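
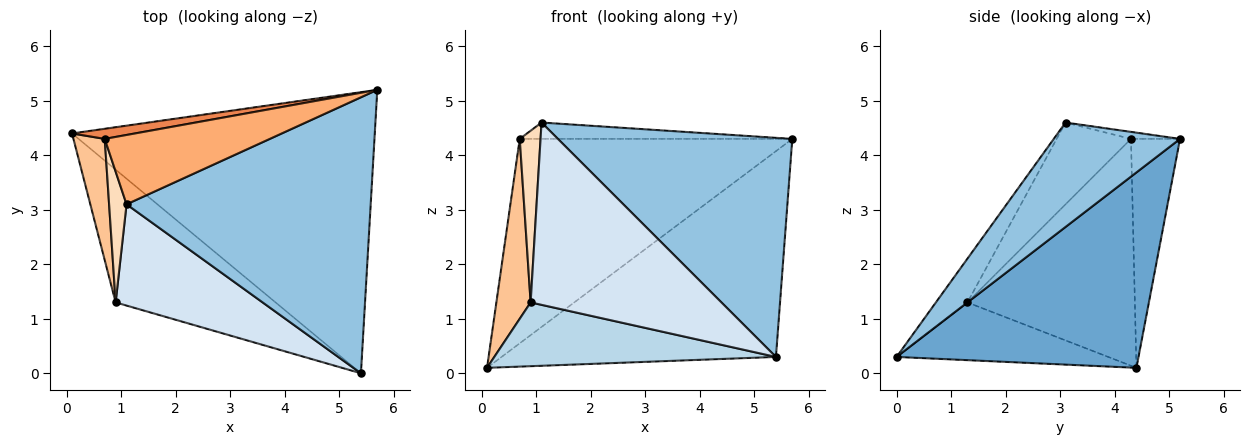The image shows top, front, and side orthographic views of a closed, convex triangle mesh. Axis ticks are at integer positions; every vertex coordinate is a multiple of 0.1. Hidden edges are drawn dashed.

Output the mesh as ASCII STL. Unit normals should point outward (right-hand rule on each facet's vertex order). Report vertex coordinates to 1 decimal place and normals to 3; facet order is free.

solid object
 facet normal 0.462 0.524 -0.716
  outer loop
   vertex 5.4 0.0 0.3
   vertex 0.1 4.4 0.1
   vertex 5.7 5.2 4.3
  endloop
 endfacet
 facet normal 0.318 -0.590 0.743
  outer loop
   vertex 1.1 3.1 4.6
   vertex 5.4 0.0 0.3
   vertex 5.7 5.2 4.3
  endloop
 endfacet
 facet normal -0.309 -0.412 -0.857
  outer loop
   vertex 0.9 1.3 1.3
   vertex 0.1 4.4 0.1
   vertex 5.4 0.0 0.3
  endloop
 endfacet
 facet normal -0.143 -0.865 0.481
  outer loop
   vertex 0.9 1.3 1.3
   vertex 5.4 0.0 0.3
   vertex 1.1 3.1 4.6
  endloop
 endfacet
 facet normal -0.177 0.983 0.049
  outer loop
   vertex 0.7 4.3 4.3
   vertex 5.7 5.2 4.3
   vertex 0.1 4.4 0.1
  endloop
 endfacet
 facet normal -0.041 0.229 0.972
  outer loop
   vertex 0.7 4.3 4.3
   vertex 1.1 3.1 4.6
   vertex 5.7 5.2 4.3
  endloop
 endfacet
 facet normal -0.971 -0.199 0.134
  outer loop
   vertex 0.7 4.3 4.3
   vertex 0.1 4.4 0.1
   vertex 0.9 1.3 1.3
  endloop
 endfacet
 facet normal -0.943 -0.264 0.201
  outer loop
   vertex 0.7 4.3 4.3
   vertex 0.9 1.3 1.3
   vertex 1.1 3.1 4.6
  endloop
 endfacet
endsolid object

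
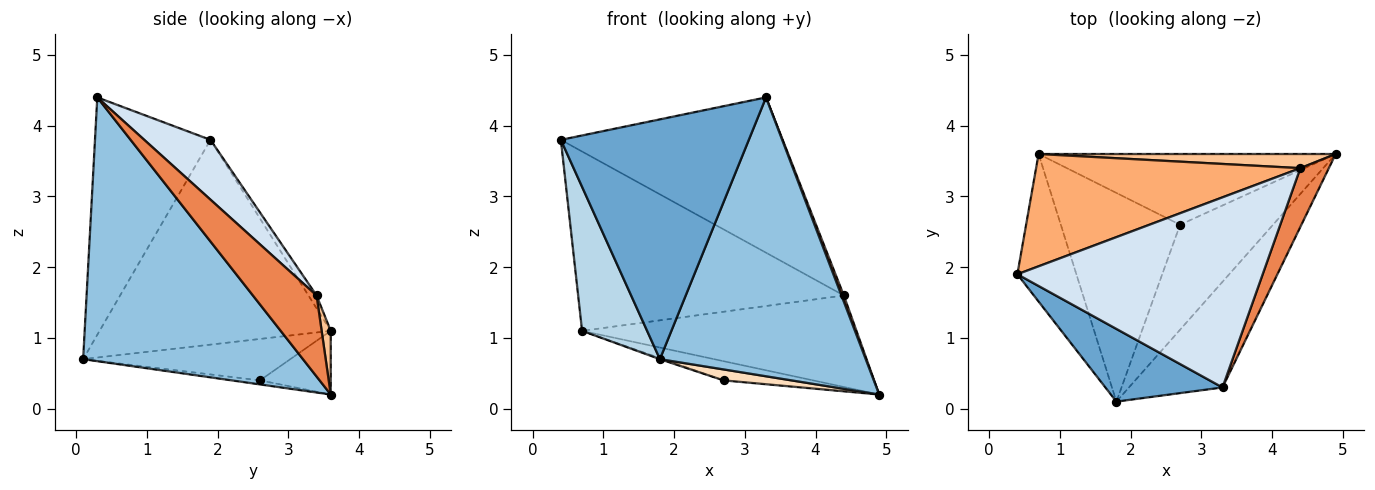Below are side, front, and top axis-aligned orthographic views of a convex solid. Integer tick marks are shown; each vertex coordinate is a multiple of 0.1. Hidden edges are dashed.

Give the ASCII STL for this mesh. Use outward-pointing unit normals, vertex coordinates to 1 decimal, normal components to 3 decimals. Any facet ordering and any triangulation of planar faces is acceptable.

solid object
 facet normal -0.507 -0.825 0.250
  outer loop
   vertex 1.8 0.1 0.7
   vertex 3.3 0.3 4.4
   vertex 0.4 1.9 3.8
  endloop
 endfacet
 facet normal 0.707 -0.662 -0.251
  outer loop
   vertex 1.8 0.1 0.7
   vertex 4.9 3.6 0.2
   vertex 3.3 0.3 4.4
  endloop
 endfacet
 facet normal -0.928 -0.261 -0.267
  outer loop
   vertex 0.7 3.6 1.1
   vertex 1.8 0.1 0.7
   vertex 0.4 1.9 3.8
  endloop
 endfacet
 facet normal 0.185 0.622 0.761
  outer loop
   vertex 4.4 3.4 1.6
   vertex 0.4 1.9 3.8
   vertex 3.3 0.3 4.4
  endloop
 endfacet
 facet normal 0.943 -0.035 0.332
  outer loop
   vertex 4.4 3.4 1.6
   vertex 3.3 0.3 4.4
   vertex 4.9 3.6 0.2
  endloop
 endfacet
 facet normal -0.026 0.847 0.531
  outer loop
   vertex 4.4 3.4 1.6
   vertex 0.7 3.6 1.1
   vertex 0.4 1.9 3.8
  endloop
 endfacet
 facet normal 0.033 0.988 0.153
  outer loop
   vertex 4.4 3.4 1.6
   vertex 4.9 3.6 0.2
   vertex 0.7 3.6 1.1
  endloop
 endfacet
 facet normal -0.043 -0.104 -0.994
  outer loop
   vertex 2.7 2.6 0.4
   vertex 4.9 3.6 0.2
   vertex 1.8 0.1 0.7
  endloop
 endfacet
 facet normal -0.203 0.257 -0.945
  outer loop
   vertex 2.7 2.6 0.4
   vertex 0.7 3.6 1.1
   vertex 4.9 3.6 0.2
  endloop
 endfacet
 facet normal -0.328 0.005 -0.945
  outer loop
   vertex 2.7 2.6 0.4
   vertex 1.8 0.1 0.7
   vertex 0.7 3.6 1.1
  endloop
 endfacet
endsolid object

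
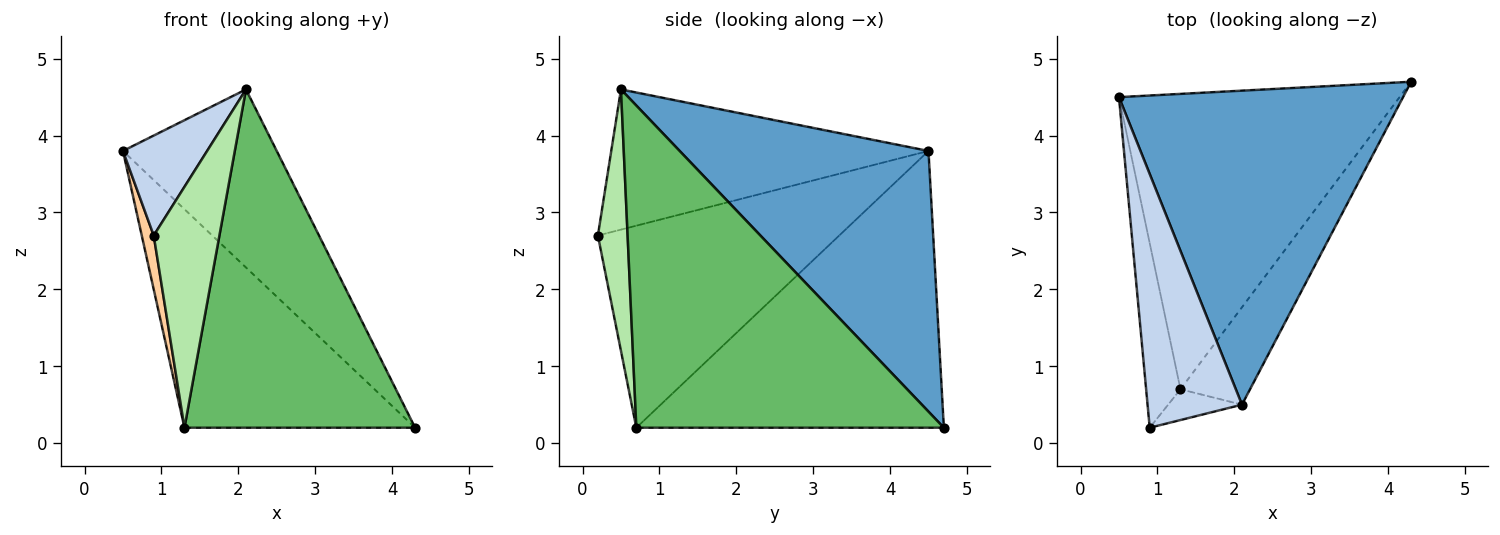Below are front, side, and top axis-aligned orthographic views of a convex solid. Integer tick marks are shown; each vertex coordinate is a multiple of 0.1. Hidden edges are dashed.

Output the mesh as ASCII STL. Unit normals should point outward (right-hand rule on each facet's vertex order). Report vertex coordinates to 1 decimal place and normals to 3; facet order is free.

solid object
 facet normal 0.624 0.386 0.680
  outer loop
   vertex 2.1 0.5 4.6
   vertex 4.3 4.7 0.2
   vertex 0.5 4.5 3.8
  endloop
 endfacet
 facet normal -0.810 -0.215 0.546
  outer loop
   vertex 2.1 0.5 4.6
   vertex 0.5 4.5 3.8
   vertex 0.9 0.2 2.7
  endloop
 endfacet
 facet normal -0.621 0.466 -0.630
  outer loop
   vertex 1.3 0.7 0.2
   vertex 0.5 4.5 3.8
   vertex 4.3 4.7 0.2
  endloop
 endfacet
 facet normal -0.985 -0.049 -0.167
  outer loop
   vertex 1.3 0.7 0.2
   vertex 0.9 0.2 2.7
   vertex 0.5 4.5 3.8
  endloop
 endfacet
 facet normal 0.788 -0.591 -0.170
  outer loop
   vertex 1.3 0.7 0.2
   vertex 4.3 4.7 0.2
   vertex 2.1 0.5 4.6
  endloop
 endfacet
 facet normal 0.409 -0.905 -0.116
  outer loop
   vertex 1.3 0.7 0.2
   vertex 2.1 0.5 4.6
   vertex 0.9 0.2 2.7
  endloop
 endfacet
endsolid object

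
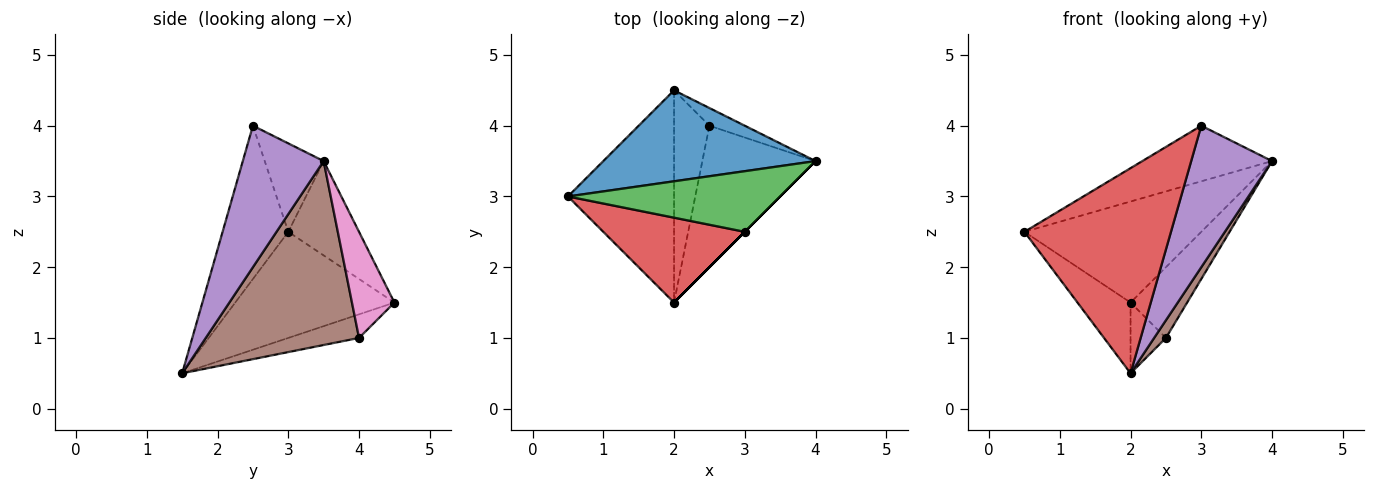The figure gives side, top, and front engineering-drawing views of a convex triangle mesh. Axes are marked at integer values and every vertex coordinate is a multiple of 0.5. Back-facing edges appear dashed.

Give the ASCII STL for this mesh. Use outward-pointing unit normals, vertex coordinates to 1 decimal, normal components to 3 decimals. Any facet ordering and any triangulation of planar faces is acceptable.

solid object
 facet normal -0.285 0.712 0.641
  outer loop
   vertex 2.0 4.5 1.5
   vertex 0.5 3.0 2.5
   vertex 4.0 3.5 3.5
  endloop
 endfacet
 facet normal -0.688 0.229 -0.688
  outer loop
   vertex 2.0 4.5 1.5
   vertex 2.0 1.5 0.5
   vertex 0.5 3.0 2.5
  endloop
 endfacet
 facet normal -0.294 0.646 0.705
  outer loop
   vertex 3.0 2.5 4.0
   vertex 4.0 3.5 3.5
   vertex 0.5 3.0 2.5
  endloop
 endfacet
 facet normal -0.383 -0.854 0.353
  outer loop
   vertex 3.0 2.5 4.0
   vertex 0.5 3.0 2.5
   vertex 2.0 1.5 0.5
  endloop
 endfacet
 facet normal 0.707 -0.707 0.000
  outer loop
   vertex 3.0 2.5 4.0
   vertex 2.0 1.5 0.5
   vertex 4.0 3.5 3.5
  endloop
 endfacet
 facet normal 0.850 -0.065 -0.523
  outer loop
   vertex 2.5 4.0 1.0
   vertex 4.0 3.5 3.5
   vertex 2.0 1.5 0.5
  endloop
 endfacet
 facet normal 0.588 0.784 -0.196
  outer loop
   vertex 2.5 4.0 1.0
   vertex 2.0 4.5 1.5
   vertex 4.0 3.5 3.5
  endloop
 endfacet
 facet normal -0.535 0.267 -0.802
  outer loop
   vertex 2.5 4.0 1.0
   vertex 2.0 1.5 0.5
   vertex 2.0 4.5 1.5
  endloop
 endfacet
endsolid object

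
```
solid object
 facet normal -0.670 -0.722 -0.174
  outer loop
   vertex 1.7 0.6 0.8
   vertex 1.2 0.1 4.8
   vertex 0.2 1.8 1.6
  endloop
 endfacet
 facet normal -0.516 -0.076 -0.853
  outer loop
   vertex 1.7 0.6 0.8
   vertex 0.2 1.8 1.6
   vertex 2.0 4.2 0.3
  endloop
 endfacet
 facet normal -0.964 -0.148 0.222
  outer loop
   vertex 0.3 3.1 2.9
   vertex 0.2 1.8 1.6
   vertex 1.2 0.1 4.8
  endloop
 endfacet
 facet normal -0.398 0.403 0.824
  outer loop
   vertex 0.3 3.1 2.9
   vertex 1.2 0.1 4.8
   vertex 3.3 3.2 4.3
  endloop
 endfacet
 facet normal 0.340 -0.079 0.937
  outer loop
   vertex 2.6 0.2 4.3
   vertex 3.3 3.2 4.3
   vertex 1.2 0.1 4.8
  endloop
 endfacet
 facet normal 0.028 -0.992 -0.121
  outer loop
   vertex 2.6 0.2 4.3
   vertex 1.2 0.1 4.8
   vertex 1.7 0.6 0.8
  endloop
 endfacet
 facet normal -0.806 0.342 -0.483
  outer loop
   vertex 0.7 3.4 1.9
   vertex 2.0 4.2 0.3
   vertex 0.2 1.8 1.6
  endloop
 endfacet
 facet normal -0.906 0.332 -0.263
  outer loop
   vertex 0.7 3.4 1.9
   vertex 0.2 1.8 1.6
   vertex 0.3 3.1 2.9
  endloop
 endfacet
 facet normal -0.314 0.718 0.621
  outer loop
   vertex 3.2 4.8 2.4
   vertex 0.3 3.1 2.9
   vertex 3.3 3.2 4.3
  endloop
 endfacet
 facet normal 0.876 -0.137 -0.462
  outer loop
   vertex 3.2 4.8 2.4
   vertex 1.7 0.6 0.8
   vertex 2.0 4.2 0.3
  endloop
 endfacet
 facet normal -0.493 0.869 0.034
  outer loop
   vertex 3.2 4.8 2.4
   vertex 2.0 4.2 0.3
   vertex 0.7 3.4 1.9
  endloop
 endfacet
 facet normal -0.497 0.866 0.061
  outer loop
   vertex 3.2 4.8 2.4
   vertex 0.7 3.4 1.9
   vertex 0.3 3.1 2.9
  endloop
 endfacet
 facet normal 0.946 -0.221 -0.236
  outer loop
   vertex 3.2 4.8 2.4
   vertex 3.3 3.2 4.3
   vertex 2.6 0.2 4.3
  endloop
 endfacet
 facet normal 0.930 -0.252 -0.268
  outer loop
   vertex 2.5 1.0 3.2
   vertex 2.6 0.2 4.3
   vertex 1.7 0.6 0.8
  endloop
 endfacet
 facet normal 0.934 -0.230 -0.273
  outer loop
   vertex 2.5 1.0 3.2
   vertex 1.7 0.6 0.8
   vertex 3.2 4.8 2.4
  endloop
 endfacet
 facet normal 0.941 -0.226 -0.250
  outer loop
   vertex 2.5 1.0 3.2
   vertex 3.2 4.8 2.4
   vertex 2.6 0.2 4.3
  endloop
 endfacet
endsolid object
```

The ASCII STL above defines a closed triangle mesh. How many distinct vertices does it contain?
10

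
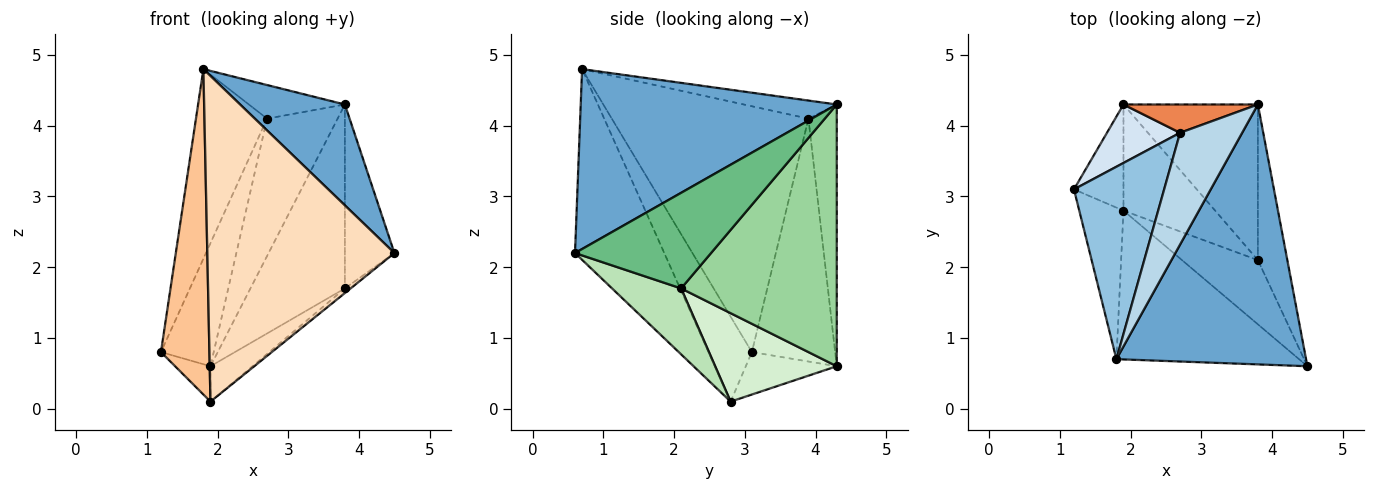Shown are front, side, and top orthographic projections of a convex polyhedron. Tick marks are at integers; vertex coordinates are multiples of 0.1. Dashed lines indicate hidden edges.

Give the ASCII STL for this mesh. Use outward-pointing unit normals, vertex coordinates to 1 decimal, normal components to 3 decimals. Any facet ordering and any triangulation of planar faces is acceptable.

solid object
 facet normal 0.662 -0.271 0.698
  outer loop
   vertex 1.8 0.7 4.8
   vertex 4.5 0.6 2.2
   vertex 3.8 4.3 4.3
  endloop
 endfacet
 facet normal -0.889 0.321 0.326
  outer loop
   vertex 2.7 3.9 4.1
   vertex 1.2 3.1 0.8
   vertex 1.8 0.7 4.8
  endloop
 endfacet
 facet normal -0.269 0.277 0.922
  outer loop
   vertex 2.7 3.9 4.1
   vertex 1.8 0.7 4.8
   vertex 3.8 4.3 4.3
  endloop
 endfacet
 facet normal -0.819 0.519 0.246
  outer loop
   vertex 2.7 3.9 4.1
   vertex 1.9 4.3 0.6
   vertex 1.2 3.1 0.8
  endloop
 endfacet
 facet normal -0.366 0.912 0.188
  outer loop
   vertex 2.7 3.9 4.1
   vertex 3.8 4.3 4.3
   vertex 1.9 4.3 0.6
  endloop
 endfacet
 facet normal -0.631 0.245 -0.736
  outer loop
   vertex 1.9 2.8 0.1
   vertex 1.2 3.1 0.8
   vertex 1.9 4.3 0.6
  endloop
 endfacet
 facet normal -0.630 -0.704 -0.328
  outer loop
   vertex 1.9 2.8 0.1
   vertex 1.8 0.7 4.8
   vertex 1.2 3.1 0.8
  endloop
 endfacet
 facet normal -0.398 -0.834 -0.381
  outer loop
   vertex 1.9 2.8 0.1
   vertex 4.5 0.6 2.2
   vertex 1.8 0.7 4.8
  endloop
 endfacet
 facet normal 0.903 0.329 -0.278
  outer loop
   vertex 3.8 2.1 1.7
   vertex 3.8 4.3 4.3
   vertex 4.5 0.6 2.2
  endloop
 endfacet
 facet normal 0.783 0.475 -0.402
  outer loop
   vertex 3.8 2.1 1.7
   vertex 1.9 4.3 0.6
   vertex 3.8 4.3 4.3
  endloop
 endfacet
 facet normal 0.655 0.054 -0.754
  outer loop
   vertex 3.8 2.1 1.7
   vertex 4.5 0.6 2.2
   vertex 1.9 2.8 0.1
  endloop
 endfacet
 facet normal 0.675 0.233 -0.700
  outer loop
   vertex 3.8 2.1 1.7
   vertex 1.9 2.8 0.1
   vertex 1.9 4.3 0.6
  endloop
 endfacet
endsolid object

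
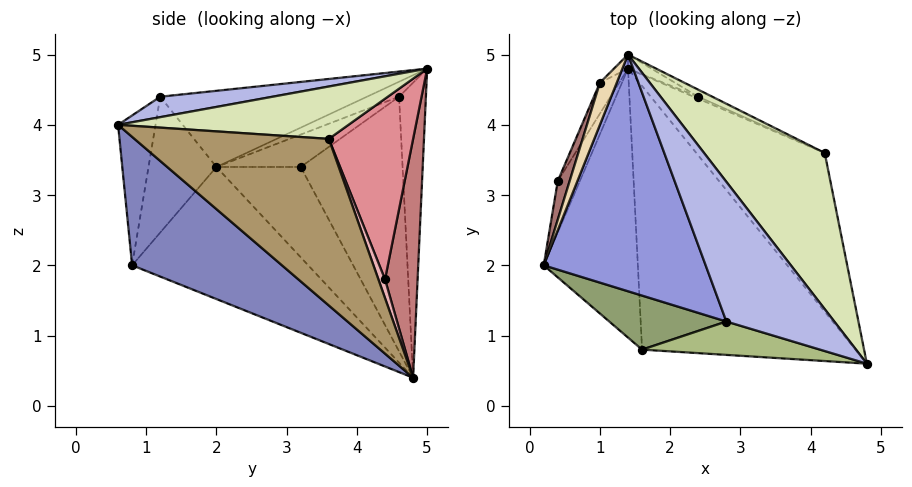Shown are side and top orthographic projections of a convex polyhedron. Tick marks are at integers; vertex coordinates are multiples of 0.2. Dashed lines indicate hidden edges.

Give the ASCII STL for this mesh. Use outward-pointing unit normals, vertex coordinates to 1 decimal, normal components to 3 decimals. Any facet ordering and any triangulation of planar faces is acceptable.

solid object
 facet normal -0.786 -0.263 -0.560
  outer loop
   vertex 1.6 0.8 2.0
   vertex 0.2 2.0 3.4
   vertex 1.4 4.8 0.4
  endloop
 endfacet
 facet normal 0.492 -0.302 -0.817
  outer loop
   vertex 1.6 0.8 2.0
   vertex 1.4 4.8 0.4
   vertex 4.8 0.6 4.0
  endloop
 endfacet
 facet normal -0.413 -0.244 0.877
  outer loop
   vertex 2.8 1.2 4.4
   vertex 1.4 5.0 4.8
   vertex 0.2 2.0 3.4
  endloop
 endfacet
 facet normal 0.186 -0.035 0.982
  outer loop
   vertex 2.8 1.2 4.4
   vertex 4.8 0.6 4.0
   vertex 1.4 5.0 4.8
  endloop
 endfacet
 facet normal -0.393 -0.855 0.339
  outer loop
   vertex 2.8 1.2 4.4
   vertex 0.2 2.0 3.4
   vertex 1.6 0.8 2.0
  endloop
 endfacet
 facet normal -0.227 -0.936 0.269
  outer loop
   vertex 2.8 1.2 4.4
   vertex 1.6 0.8 2.0
   vertex 4.8 0.6 4.0
  endloop
 endfacet
 facet normal -0.959 0.160 -0.234
  outer loop
   vertex 0.4 3.2 3.4
   vertex 1.4 4.8 0.4
   vertex 0.2 2.0 3.4
  endloop
 endfacet
 facet normal 0.394 0.139 0.908
  outer loop
   vertex 4.2 3.6 3.8
   vertex 1.4 5.0 4.8
   vertex 4.8 0.6 4.0
  endloop
 endfacet
 facet normal 0.786 0.117 -0.606
  outer loop
   vertex 4.2 3.6 3.8
   vertex 4.8 0.6 4.0
   vertex 1.4 4.8 0.4
  endloop
 endfacet
 facet normal -0.690 0.723 -0.033
  outer loop
   vertex 1.0 4.6 4.4
   vertex 1.4 5.0 4.8
   vertex 1.4 4.8 0.4
  endloop
 endfacet
 facet normal -0.898 0.434 -0.068
  outer loop
   vertex 1.0 4.6 4.4
   vertex 1.4 4.8 0.4
   vertex 0.4 3.2 3.4
  endloop
 endfacet
 facet normal -0.662 -0.083 0.745
  outer loop
   vertex 1.0 4.6 4.4
   vertex 0.2 2.0 3.4
   vertex 1.4 5.0 4.8
  endloop
 endfacet
 facet normal -0.928 0.155 0.340
  outer loop
   vertex 1.0 4.6 4.4
   vertex 0.4 3.2 3.4
   vertex 0.2 2.0 3.4
  endloop
 endfacet
 facet normal 0.420 0.906 -0.041
  outer loop
   vertex 2.4 4.4 1.8
   vertex 1.4 4.8 0.4
   vertex 1.4 5.0 4.8
  endloop
 endfacet
 facet normal 0.437 0.899 -0.034
  outer loop
   vertex 2.4 4.4 1.8
   vertex 1.4 5.0 4.8
   vertex 4.2 3.6 3.8
  endloop
 endfacet
 facet normal 0.520 0.844 -0.130
  outer loop
   vertex 2.4 4.4 1.8
   vertex 4.2 3.6 3.8
   vertex 1.4 4.8 0.4
  endloop
 endfacet
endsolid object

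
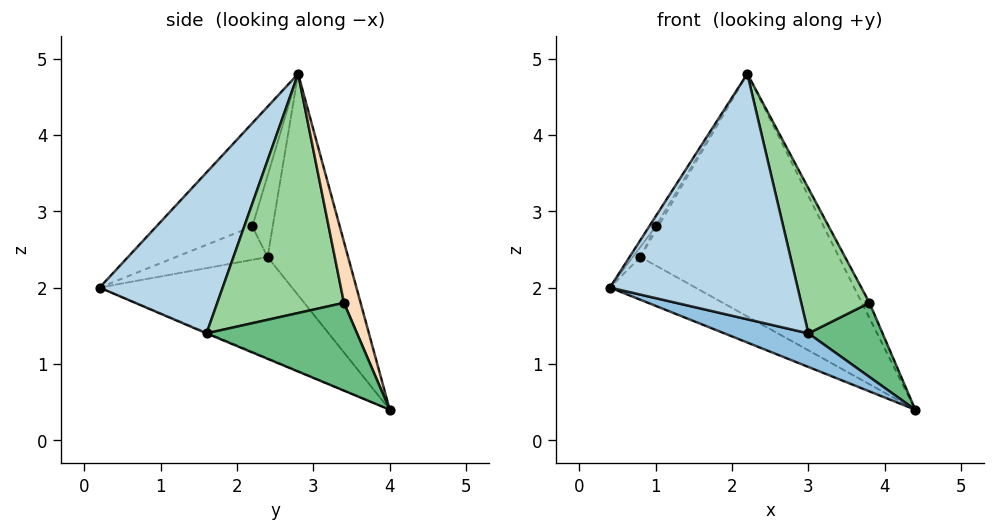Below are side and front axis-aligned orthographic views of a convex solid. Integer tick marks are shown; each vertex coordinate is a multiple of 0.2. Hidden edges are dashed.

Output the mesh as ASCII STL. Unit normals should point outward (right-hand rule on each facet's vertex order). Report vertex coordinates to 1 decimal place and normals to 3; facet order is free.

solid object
 facet normal -0.864 0.059 0.501
  outer loop
   vertex 1.0 2.2 2.8
   vertex 0.4 0.2 2.0
   vertex 2.2 2.8 4.8
  endloop
 endfacet
 facet normal -0.009 -0.380 -0.925
  outer loop
   vertex 3.0 1.6 1.4
   vertex 0.4 0.2 2.0
   vertex 4.4 4.0 0.4
  endloop
 endfacet
 facet normal 0.505 -0.770 0.390
  outer loop
   vertex 3.0 1.6 1.4
   vertex 2.2 2.8 4.8
   vertex 0.4 0.2 2.0
  endloop
 endfacet
 facet normal -0.552 0.245 -0.797
  outer loop
   vertex 0.8 2.4 2.4
   vertex 4.4 4.0 0.4
   vertex 0.4 0.2 2.0
  endloop
 endfacet
 facet normal -0.877 0.073 0.475
  outer loop
   vertex 0.8 2.4 2.4
   vertex 0.4 0.2 2.0
   vertex 1.0 2.2 2.8
  endloop
 endfacet
 facet normal -0.375 0.925 0.065
  outer loop
   vertex 0.8 2.4 2.4
   vertex 2.2 2.8 4.8
   vertex 4.4 4.0 0.4
  endloop
 endfacet
 facet normal -0.866 0.108 0.487
  outer loop
   vertex 0.8 2.4 2.4
   vertex 1.0 2.2 2.8
   vertex 2.2 2.8 4.8
  endloop
 endfacet
 facet normal 0.790 0.362 0.494
  outer loop
   vertex 3.8 3.4 1.8
   vertex 4.4 4.0 0.4
   vertex 2.2 2.8 4.8
  endloop
 endfacet
 facet normal 0.880 -0.434 0.191
  outer loop
   vertex 3.8 3.4 1.8
   vertex 3.0 1.6 1.4
   vertex 4.4 4.0 0.4
  endloop
 endfacet
 facet normal 0.824 -0.444 0.351
  outer loop
   vertex 3.8 3.4 1.8
   vertex 2.2 2.8 4.8
   vertex 3.0 1.6 1.4
  endloop
 endfacet
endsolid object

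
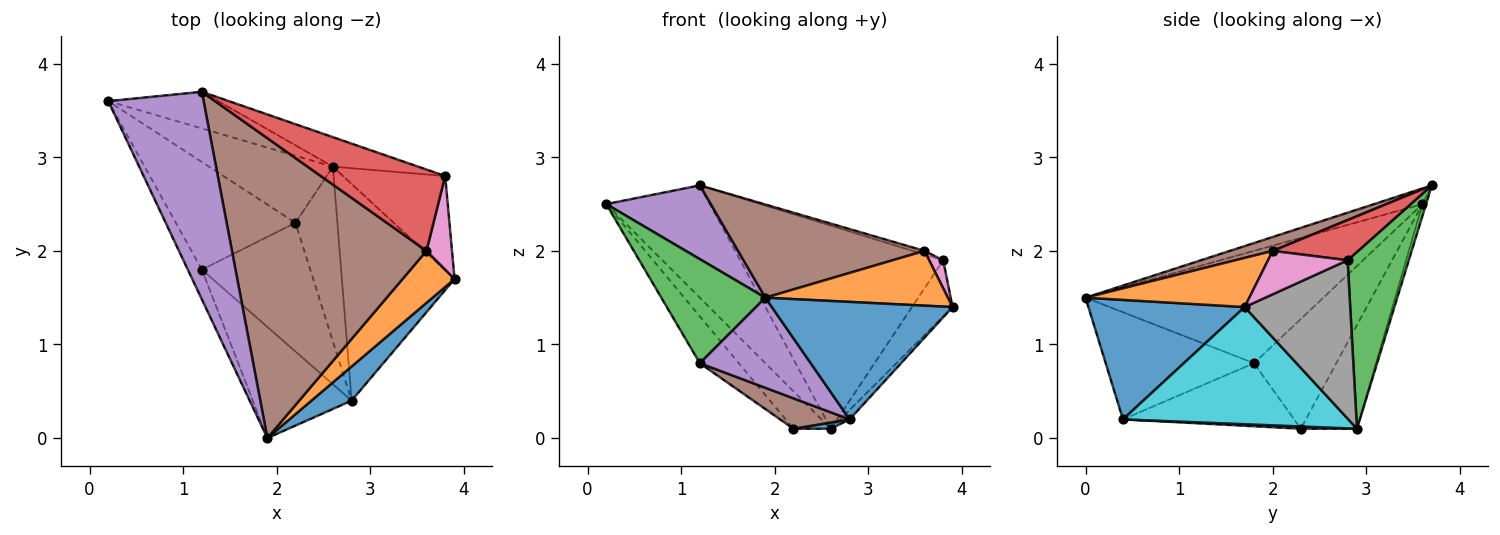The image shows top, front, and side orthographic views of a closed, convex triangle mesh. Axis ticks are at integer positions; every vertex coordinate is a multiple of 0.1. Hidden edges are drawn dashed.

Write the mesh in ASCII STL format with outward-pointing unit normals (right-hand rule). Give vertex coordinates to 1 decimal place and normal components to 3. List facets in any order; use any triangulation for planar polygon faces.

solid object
 facet normal 0.639 -0.739 0.215
  outer loop
   vertex 2.8 0.4 0.2
   vertex 3.9 1.7 1.4
   vertex 1.9 0.0 1.5
  endloop
 endfacet
 facet normal 0.546 -0.608 0.577
  outer loop
   vertex 3.6 2.0 2.0
   vertex 1.9 0.0 1.5
   vertex 3.9 1.7 1.4
  endloop
 endfacet
 facet normal -0.910 -0.398 -0.114
  outer loop
   vertex 1.2 1.8 0.8
   vertex 1.9 0.0 1.5
   vertex 0.2 3.6 2.5
  endloop
 endfacet
 facet normal -0.644 0.305 -0.702
  outer loop
   vertex 1.2 1.8 0.8
   vertex 0.2 3.6 2.5
   vertex 2.2 2.3 0.1
  endloop
 endfacet
 facet normal -0.644 -0.482 -0.594
  outer loop
   vertex 1.2 1.8 0.8
   vertex 2.8 0.4 0.2
   vertex 1.9 0.0 1.5
  endloop
 endfacet
 facet normal -0.493 -0.200 -0.847
  outer loop
   vertex 1.2 1.8 0.8
   vertex 2.2 2.3 0.1
   vertex 2.8 0.4 0.2
  endloop
 endfacet
 facet normal 0.852 -0.150 0.501
  outer loop
   vertex 3.8 2.8 1.9
   vertex 3.6 2.0 2.0
   vertex 3.9 1.7 1.4
  endloop
 endfacet
 facet normal 0.800 0.307 -0.516
  outer loop
   vertex 2.6 2.9 0.1
   vertex 3.8 2.8 1.9
   vertex 3.9 1.7 1.4
  endloop
 endfacet
 facet normal -0.590 0.393 -0.705
  outer loop
   vertex 2.6 2.9 0.1
   vertex 2.2 2.3 0.1
   vertex 0.2 3.6 2.5
  endloop
 endfacet
 facet normal 0.720 0.030 -0.693
  outer loop
   vertex 2.6 2.9 0.1
   vertex 3.9 1.7 1.4
   vertex 2.8 0.4 0.2
  endloop
 endfacet
 facet normal 0.053 -0.036 -0.998
  outer loop
   vertex 2.6 2.9 0.1
   vertex 2.8 0.4 0.2
   vertex 2.2 2.3 0.1
  endloop
 endfacet
 facet normal -0.033 0.950 -0.310
  outer loop
   vertex 1.2 3.7 2.7
   vertex 2.6 2.9 0.1
   vertex 0.2 3.6 2.5
  endloop
 endfacet
 facet normal 0.286 0.948 -0.138
  outer loop
   vertex 1.2 3.7 2.7
   vertex 3.8 2.8 1.9
   vertex 2.6 2.9 0.1
  endloop
 endfacet
 facet normal 0.307 0.042 0.951
  outer loop
   vertex 1.2 3.7 2.7
   vertex 3.6 2.0 2.0
   vertex 3.8 2.8 1.9
  endloop
 endfacet
 facet normal -0.153 -0.331 0.931
  outer loop
   vertex 1.2 3.7 2.7
   vertex 0.2 3.6 2.5
   vertex 1.9 0.0 1.5
  endloop
 endfacet
 facet normal 0.068 -0.296 0.953
  outer loop
   vertex 1.2 3.7 2.7
   vertex 1.9 0.0 1.5
   vertex 3.6 2.0 2.0
  endloop
 endfacet
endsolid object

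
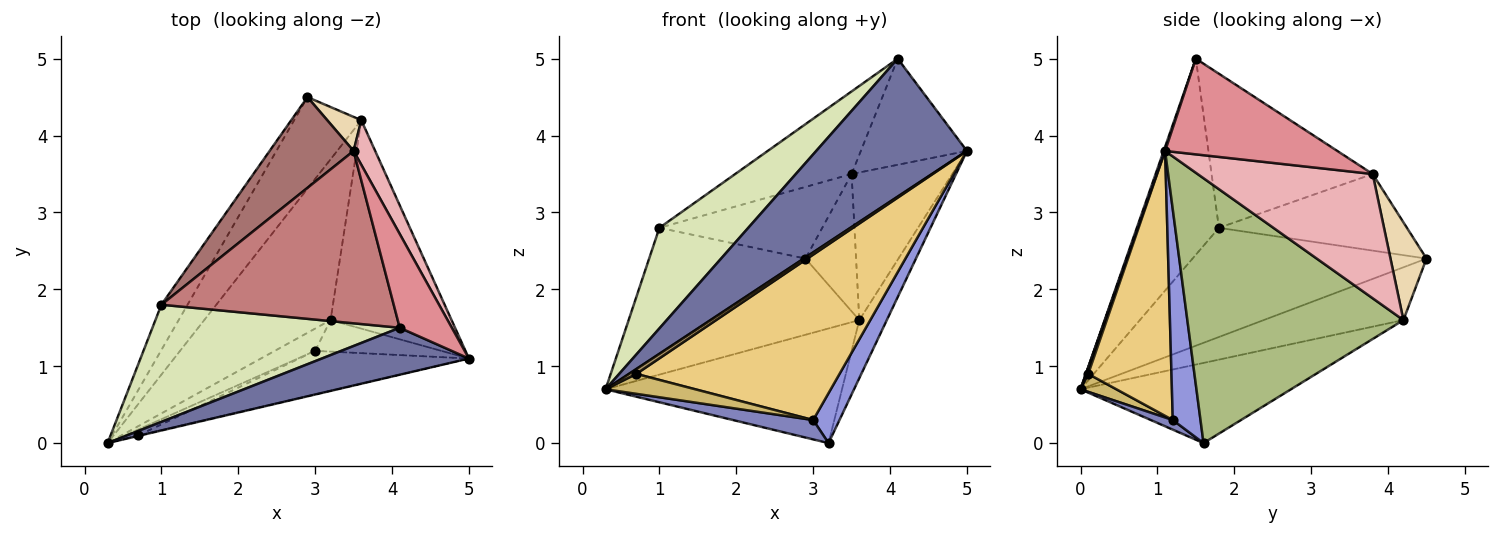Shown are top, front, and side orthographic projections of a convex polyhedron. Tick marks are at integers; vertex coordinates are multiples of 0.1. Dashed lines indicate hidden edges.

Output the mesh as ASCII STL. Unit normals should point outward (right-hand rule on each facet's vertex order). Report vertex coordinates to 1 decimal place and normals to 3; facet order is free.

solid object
 facet normal 0.009 -0.947 0.322
  outer loop
   vertex 4.1 1.5 5.0
   vertex 0.3 0.0 0.7
   vertex 5.0 1.1 3.8
  endloop
 endfacet
 facet normal 0.177 -0.646 -0.743
  outer loop
   vertex 3.0 1.2 0.3
   vertex 0.3 0.0 0.7
   vertex 3.2 1.6 0.0
  endloop
 endfacet
 facet normal 0.665 -0.631 -0.398
  outer loop
   vertex 3.0 1.2 0.3
   vertex 3.2 1.6 0.0
   vertex 5.0 1.1 3.8
  endloop
 endfacet
 facet normal -0.517 0.547 -0.658
  outer loop
   vertex 3.6 4.2 1.6
   vertex 0.3 0.0 0.7
   vertex 2.9 4.5 2.4
  endloop
 endfacet
 facet normal -0.459 0.516 -0.723
  outer loop
   vertex 3.6 4.2 1.6
   vertex 3.2 1.6 0.0
   vertex 0.3 0.0 0.7
  endloop
 endfacet
 facet normal 0.904 0.115 -0.413
  outer loop
   vertex 3.6 4.2 1.6
   vertex 5.0 1.1 3.8
   vertex 3.2 1.6 0.0
  endloop
 endfacet
 facet normal -0.815 0.545 -0.195
  outer loop
   vertex 1.0 1.8 2.8
   vertex 2.9 4.5 2.4
   vertex 0.3 0.0 0.7
  endloop
 endfacet
 facet normal -0.515 -0.558 0.650
  outer loop
   vertex 1.0 1.8 2.8
   vertex 0.3 0.0 0.7
   vertex 4.1 1.5 5.0
  endloop
 endfacet
 facet normal 0.286 -0.953 -0.095
  outer loop
   vertex 0.7 0.1 0.9
   vertex 5.0 1.1 3.8
   vertex 0.3 0.0 0.7
  endloop
 endfacet
 facet normal 0.358 -0.894 -0.268
  outer loop
   vertex 0.7 0.1 0.9
   vertex 0.3 0.0 0.7
   vertex 3.0 1.2 0.3
  endloop
 endfacet
 facet normal 0.368 -0.899 -0.236
  outer loop
   vertex 0.7 0.1 0.9
   vertex 3.0 1.2 0.3
   vertex 5.0 1.1 3.8
  endloop
 endfacet
 facet normal 0.569 0.798 0.198
  outer loop
   vertex 3.5 3.8 3.5
   vertex 3.6 4.2 1.6
   vertex 2.9 4.5 2.4
  endloop
 endfacet
 facet normal -0.582 0.504 0.638
  outer loop
   vertex 3.5 3.8 3.5
   vertex 2.9 4.5 2.4
   vertex 1.0 1.8 2.8
  endloop
 endfacet
 facet normal -0.513 0.371 0.774
  outer loop
   vertex 3.5 3.8 3.5
   vertex 1.0 1.8 2.8
   vertex 4.1 1.5 5.0
  endloop
 endfacet
 facet normal 0.772 0.476 0.421
  outer loop
   vertex 3.5 3.8 3.5
   vertex 4.1 1.5 5.0
   vertex 5.0 1.1 3.8
  endloop
 endfacet
 facet normal 0.857 0.493 0.149
  outer loop
   vertex 3.5 3.8 3.5
   vertex 5.0 1.1 3.8
   vertex 3.6 4.2 1.6
  endloop
 endfacet
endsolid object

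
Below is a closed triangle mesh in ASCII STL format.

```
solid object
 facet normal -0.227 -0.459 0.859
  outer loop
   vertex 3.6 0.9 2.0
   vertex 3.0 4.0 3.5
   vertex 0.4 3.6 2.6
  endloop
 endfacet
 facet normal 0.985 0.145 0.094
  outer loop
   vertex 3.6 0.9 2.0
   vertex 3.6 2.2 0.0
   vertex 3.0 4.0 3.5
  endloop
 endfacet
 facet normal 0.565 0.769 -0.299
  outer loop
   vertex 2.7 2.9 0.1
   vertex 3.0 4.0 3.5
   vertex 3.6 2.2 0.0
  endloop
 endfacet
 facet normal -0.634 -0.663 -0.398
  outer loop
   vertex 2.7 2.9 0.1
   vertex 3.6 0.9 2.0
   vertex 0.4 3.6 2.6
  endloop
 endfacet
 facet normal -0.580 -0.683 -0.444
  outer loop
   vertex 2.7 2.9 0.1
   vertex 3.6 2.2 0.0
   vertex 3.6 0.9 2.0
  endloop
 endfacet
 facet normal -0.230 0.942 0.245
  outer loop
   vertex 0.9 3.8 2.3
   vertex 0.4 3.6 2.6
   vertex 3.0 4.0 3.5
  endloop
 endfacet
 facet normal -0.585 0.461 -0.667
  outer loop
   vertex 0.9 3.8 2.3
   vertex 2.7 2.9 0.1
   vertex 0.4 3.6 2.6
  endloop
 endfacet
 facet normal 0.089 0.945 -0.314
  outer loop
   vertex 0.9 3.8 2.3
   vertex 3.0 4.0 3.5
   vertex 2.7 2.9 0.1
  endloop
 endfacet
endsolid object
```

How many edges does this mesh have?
12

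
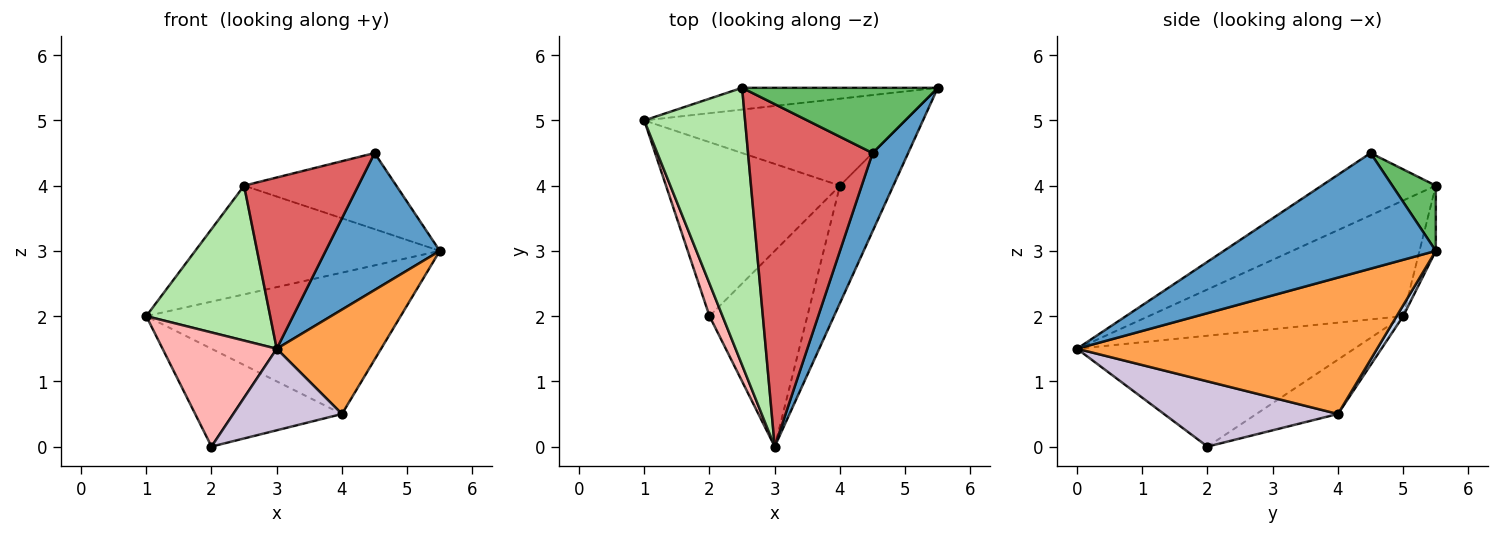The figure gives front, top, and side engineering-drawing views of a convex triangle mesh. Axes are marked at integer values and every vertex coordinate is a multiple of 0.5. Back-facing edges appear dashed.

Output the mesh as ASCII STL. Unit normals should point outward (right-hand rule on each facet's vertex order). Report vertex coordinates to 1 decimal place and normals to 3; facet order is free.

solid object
 facet normal 0.850 -0.458 0.261
  outer loop
   vertex 4.5 4.5 4.5
   vertex 3.0 0.0 1.5
   vertex 5.5 5.5 3.0
  endloop
 endfacet
 facet normal 0.022 0.851 -0.524
  outer loop
   vertex 4.0 4.0 0.5
   vertex 1.0 5.0 2.0
   vertex 5.5 5.5 3.0
  endloop
 endfacet
 facet normal 0.886 -0.308 -0.347
  outer loop
   vertex 4.0 4.0 0.5
   vertex 5.5 5.5 3.0
   vertex 3.0 0.0 1.5
  endloop
 endfacet
 facet normal -0.065 0.978 -0.196
  outer loop
   vertex 2.5 5.5 4.0
   vertex 5.5 5.5 3.0
   vertex 1.0 5.0 2.0
  endloop
 endfacet
 facet normal 0.212 0.742 0.636
  outer loop
   vertex 2.5 5.5 4.0
   vertex 4.5 4.5 4.5
   vertex 5.5 5.5 3.0
  endloop
 endfacet
 facet normal -0.708 -0.345 0.617
  outer loop
   vertex 2.5 5.5 4.0
   vertex 1.0 5.0 2.0
   vertex 3.0 0.0 1.5
  endloop
 endfacet
 facet normal -0.408 -0.408 0.816
  outer loop
   vertex 2.5 5.5 4.0
   vertex 3.0 0.0 1.5
   vertex 4.5 4.5 4.5
  endloop
 endfacet
 facet normal -0.919 -0.379 0.108
  outer loop
   vertex 2.0 2.0 0.0
   vertex 3.0 0.0 1.5
   vertex 1.0 5.0 2.0
  endloop
 endfacet
 facet normal -0.263 0.473 -0.841
  outer loop
   vertex 2.0 2.0 0.0
   vertex 1.0 5.0 2.0
   vertex 4.0 4.0 0.5
  endloop
 endfacet
 facet normal 0.524 -0.328 -0.786
  outer loop
   vertex 2.0 2.0 0.0
   vertex 4.0 4.0 0.5
   vertex 3.0 0.0 1.5
  endloop
 endfacet
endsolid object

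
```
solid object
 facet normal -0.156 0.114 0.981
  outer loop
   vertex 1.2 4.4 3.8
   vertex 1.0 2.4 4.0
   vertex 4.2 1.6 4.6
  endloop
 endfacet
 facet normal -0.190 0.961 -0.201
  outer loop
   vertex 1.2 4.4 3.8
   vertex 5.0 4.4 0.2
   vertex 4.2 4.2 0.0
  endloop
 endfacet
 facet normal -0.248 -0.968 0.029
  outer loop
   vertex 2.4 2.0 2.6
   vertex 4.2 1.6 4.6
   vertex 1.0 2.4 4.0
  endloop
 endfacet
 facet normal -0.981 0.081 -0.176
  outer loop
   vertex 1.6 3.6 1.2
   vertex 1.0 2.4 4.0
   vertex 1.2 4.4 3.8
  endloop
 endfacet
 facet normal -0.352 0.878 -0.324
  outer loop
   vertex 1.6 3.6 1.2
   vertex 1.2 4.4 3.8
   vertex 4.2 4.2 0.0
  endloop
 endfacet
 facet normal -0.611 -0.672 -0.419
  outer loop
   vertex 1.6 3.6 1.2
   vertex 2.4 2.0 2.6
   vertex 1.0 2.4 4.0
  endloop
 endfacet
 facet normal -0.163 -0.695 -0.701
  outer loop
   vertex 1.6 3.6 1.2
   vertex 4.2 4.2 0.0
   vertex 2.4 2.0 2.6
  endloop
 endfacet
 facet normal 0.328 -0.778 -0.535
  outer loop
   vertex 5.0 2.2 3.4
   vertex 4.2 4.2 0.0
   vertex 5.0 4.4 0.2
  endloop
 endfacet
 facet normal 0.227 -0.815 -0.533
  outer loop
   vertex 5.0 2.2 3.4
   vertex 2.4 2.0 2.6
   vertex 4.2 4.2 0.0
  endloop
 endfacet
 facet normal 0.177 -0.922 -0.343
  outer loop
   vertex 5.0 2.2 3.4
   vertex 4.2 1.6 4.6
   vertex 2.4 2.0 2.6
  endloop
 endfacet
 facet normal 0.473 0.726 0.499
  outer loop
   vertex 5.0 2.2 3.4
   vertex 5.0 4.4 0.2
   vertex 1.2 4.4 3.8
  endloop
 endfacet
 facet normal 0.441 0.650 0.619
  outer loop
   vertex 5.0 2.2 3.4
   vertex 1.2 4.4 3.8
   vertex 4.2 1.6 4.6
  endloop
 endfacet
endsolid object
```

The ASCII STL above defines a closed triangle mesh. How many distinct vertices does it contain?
8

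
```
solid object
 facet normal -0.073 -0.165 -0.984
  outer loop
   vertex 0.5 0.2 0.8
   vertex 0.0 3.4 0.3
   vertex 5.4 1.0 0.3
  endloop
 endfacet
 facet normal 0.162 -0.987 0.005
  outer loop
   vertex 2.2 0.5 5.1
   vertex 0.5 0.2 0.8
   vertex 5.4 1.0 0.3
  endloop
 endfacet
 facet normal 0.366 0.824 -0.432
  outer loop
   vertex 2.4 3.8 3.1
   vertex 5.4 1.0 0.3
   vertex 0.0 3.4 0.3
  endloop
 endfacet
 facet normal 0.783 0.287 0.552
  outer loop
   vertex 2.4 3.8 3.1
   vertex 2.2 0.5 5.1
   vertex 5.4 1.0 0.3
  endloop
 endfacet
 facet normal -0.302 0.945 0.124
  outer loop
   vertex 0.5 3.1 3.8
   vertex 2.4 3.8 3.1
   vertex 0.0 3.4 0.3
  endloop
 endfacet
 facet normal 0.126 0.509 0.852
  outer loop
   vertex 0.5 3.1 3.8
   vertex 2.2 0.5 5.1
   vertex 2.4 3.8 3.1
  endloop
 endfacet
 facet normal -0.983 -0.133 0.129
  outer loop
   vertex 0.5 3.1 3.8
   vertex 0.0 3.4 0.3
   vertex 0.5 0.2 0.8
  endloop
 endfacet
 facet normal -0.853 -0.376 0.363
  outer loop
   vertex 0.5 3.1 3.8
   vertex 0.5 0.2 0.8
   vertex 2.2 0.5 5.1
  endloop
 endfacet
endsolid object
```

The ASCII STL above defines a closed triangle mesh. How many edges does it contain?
12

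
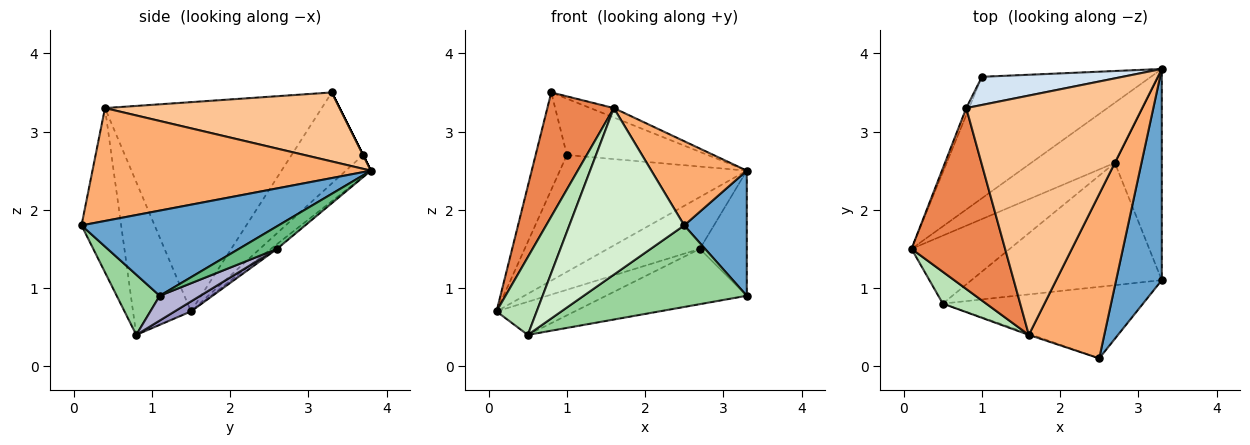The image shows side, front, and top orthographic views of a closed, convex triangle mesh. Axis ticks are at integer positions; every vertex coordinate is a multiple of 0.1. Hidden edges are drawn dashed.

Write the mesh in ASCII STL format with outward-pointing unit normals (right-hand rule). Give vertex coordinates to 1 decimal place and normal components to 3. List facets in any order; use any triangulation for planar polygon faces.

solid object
 facet normal 0.849 -0.270 0.455
  outer loop
   vertex 3.3 1.1 0.9
   vertex 3.3 3.8 2.5
   vertex 2.5 0.1 1.8
  endloop
 endfacet
 facet normal -0.092 0.690 -0.718
  outer loop
   vertex 1.0 3.7 2.7
   vertex 3.3 3.8 2.5
   vertex 0.1 1.5 0.7
  endloop
 endfacet
 facet normal -0.916 0.401 -0.029
  outer loop
   vertex 1.0 3.7 2.7
   vertex 0.1 1.5 0.7
   vertex 0.8 3.3 3.5
  endloop
 endfacet
 facet normal 0.000 0.894 0.447
  outer loop
   vertex 1.0 3.7 2.7
   vertex 0.8 3.3 3.5
   vertex 3.3 3.8 2.5
  endloop
 endfacet
 facet normal -0.879 -0.270 0.393
  outer loop
   vertex 1.6 0.4 3.3
   vertex 0.8 3.3 3.5
   vertex 0.1 1.5 0.7
  endloop
 endfacet
 facet normal 0.800 -0.274 0.535
  outer loop
   vertex 1.6 0.4 3.3
   vertex 2.5 0.1 1.8
   vertex 3.3 3.8 2.5
  endloop
 endfacet
 facet normal 0.365 0.036 0.930
  outer loop
   vertex 1.6 0.4 3.3
   vertex 3.3 3.8 2.5
   vertex 0.8 3.3 3.5
  endloop
 endfacet
 facet normal -0.043 0.652 -0.757
  outer loop
   vertex 2.7 2.6 1.5
   vertex 0.1 1.5 0.7
   vertex 3.3 3.8 2.5
  endloop
 endfacet
 facet normal 0.383 0.471 -0.795
  outer loop
   vertex 2.7 2.6 1.5
   vertex 3.3 3.8 2.5
   vertex 3.3 1.1 0.9
  endloop
 endfacet
 facet normal 0.194 -0.738 -0.647
  outer loop
   vertex 0.5 0.8 0.4
   vertex 3.3 1.1 0.9
   vertex 2.5 0.1 1.8
  endloop
 endfacet
 facet normal -0.800 -0.555 0.227
  outer loop
   vertex 0.5 0.8 0.4
   vertex 1.6 0.4 3.3
   vertex 0.1 1.5 0.7
  endloop
 endfacet
 facet normal -0.326 -0.945 -0.007
  outer loop
   vertex 0.5 0.8 0.4
   vertex 2.5 0.1 1.8
   vertex 1.6 0.4 3.3
  endloop
 endfacet
 facet normal 0.091 0.436 -0.895
  outer loop
   vertex 0.5 0.8 0.4
   vertex 0.1 1.5 0.7
   vertex 2.7 2.6 1.5
  endloop
 endfacet
 facet normal 0.118 0.409 -0.905
  outer loop
   vertex 0.5 0.8 0.4
   vertex 2.7 2.6 1.5
   vertex 3.3 1.1 0.9
  endloop
 endfacet
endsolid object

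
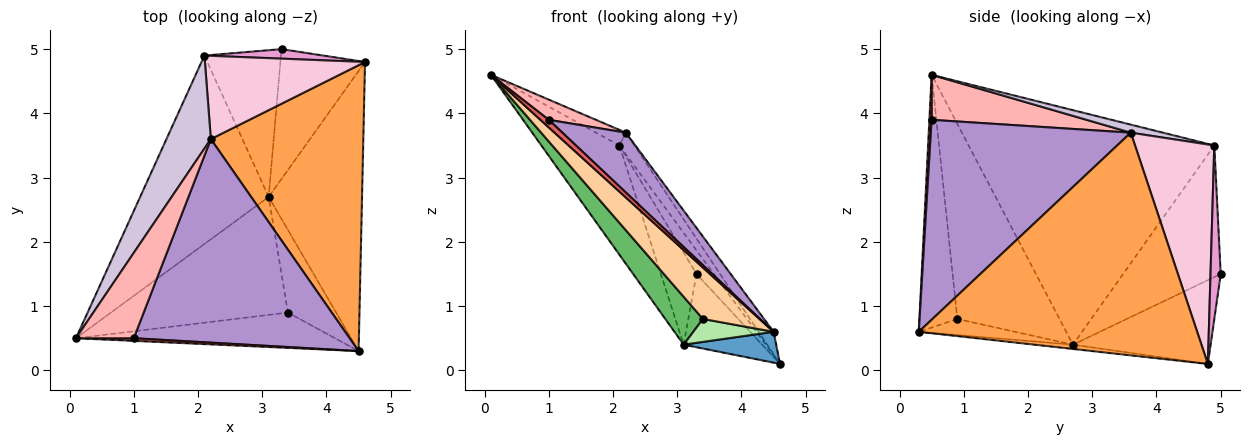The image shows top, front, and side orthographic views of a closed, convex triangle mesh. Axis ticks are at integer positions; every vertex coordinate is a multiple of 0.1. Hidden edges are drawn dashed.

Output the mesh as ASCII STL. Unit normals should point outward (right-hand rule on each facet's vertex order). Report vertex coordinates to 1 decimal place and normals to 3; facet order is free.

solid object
 facet normal -0.046 -0.109 -0.993
  outer loop
   vertex 3.1 2.7 0.4
   vertex 4.6 4.8 0.1
   vertex 4.5 0.3 0.6
  endloop
 endfacet
 facet normal -0.653 0.372 -0.660
  outer loop
   vertex 3.1 2.7 0.4
   vertex 3.3 5.0 1.5
   vertex 4.6 4.8 0.1
  endloop
 endfacet
 facet normal 0.824 0.044 0.564
  outer loop
   vertex 2.2 3.6 3.7
   vertex 4.5 0.3 0.6
   vertex 4.6 4.8 0.1
  endloop
 endfacet
 facet normal -0.484 -0.721 -0.496
  outer loop
   vertex 3.4 0.9 0.8
   vertex 4.5 0.3 0.6
   vertex 0.1 0.5 4.6
  endloop
 endfacet
 facet normal -0.715 -0.263 -0.648
  outer loop
   vertex 3.4 0.9 0.8
   vertex 0.1 0.5 4.6
   vertex 3.1 2.7 0.4
  endloop
 endfacet
 facet normal -0.306 -0.255 -0.917
  outer loop
   vertex 3.4 0.9 0.8
   vertex 3.1 2.7 0.4
   vertex 4.5 0.3 0.6
  endloop
 endfacet
 facet normal 0.247 -0.916 0.317
  outer loop
   vertex 1.0 0.5 3.9
   vertex 0.1 0.5 4.6
   vertex 4.5 0.3 0.6
  endloop
 endfacet
 facet normal 0.604 -0.184 0.776
  outer loop
   vertex 1.0 0.5 3.9
   vertex 2.2 3.6 3.7
   vertex 0.1 0.5 4.6
  endloop
 endfacet
 facet normal 0.664 -0.211 0.717
  outer loop
   vertex 1.0 0.5 3.9
   vertex 4.5 0.3 0.6
   vertex 2.2 3.6 3.7
  endloop
 endfacet
 facet normal 0.176 0.163 0.971
  outer loop
   vertex 2.1 4.9 3.5
   vertex 0.1 0.5 4.6
   vertex 2.2 3.6 3.7
  endloop
 endfacet
 facet normal -0.845 0.268 -0.463
  outer loop
   vertex 2.1 4.9 3.5
   vertex 3.1 2.7 0.4
   vertex 0.1 0.5 4.6
  endloop
 endfacet
 facet normal -0.824 0.301 -0.480
  outer loop
   vertex 2.1 4.9 3.5
   vertex 3.3 5.0 1.5
   vertex 3.1 2.7 0.4
  endloop
 endfacet
 facet normal 0.478 0.815 0.328
  outer loop
   vertex 2.1 4.9 3.5
   vertex 4.6 4.8 0.1
   vertex 3.3 5.0 1.5
  endloop
 endfacet
 facet normal 0.799 0.151 0.583
  outer loop
   vertex 2.1 4.9 3.5
   vertex 2.2 3.6 3.7
   vertex 4.6 4.8 0.1
  endloop
 endfacet
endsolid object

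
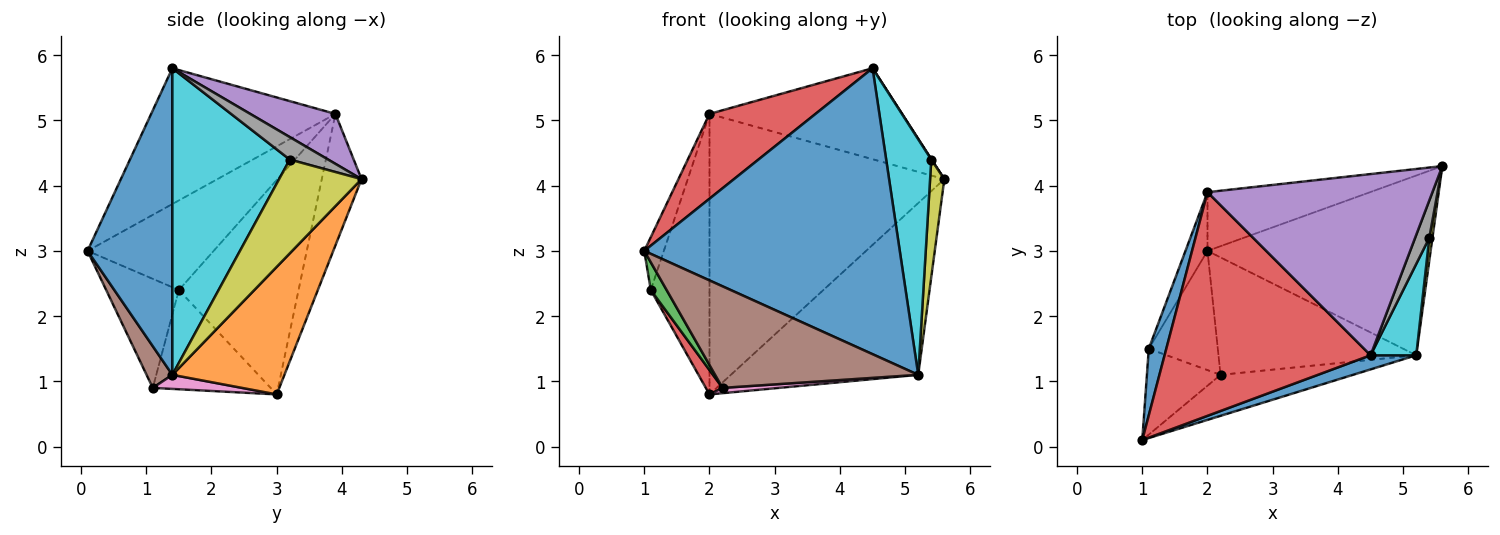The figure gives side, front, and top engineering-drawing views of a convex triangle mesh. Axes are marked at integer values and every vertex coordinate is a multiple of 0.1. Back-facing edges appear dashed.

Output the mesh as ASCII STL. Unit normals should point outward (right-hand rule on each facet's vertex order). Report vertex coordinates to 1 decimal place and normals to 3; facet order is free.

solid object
 facet normal 0.315 -0.948 0.047
  outer loop
   vertex 5.2 1.4 1.1
   vertex 4.5 1.4 5.8
   vertex 1.0 0.1 3.0
  endloop
 endfacet
 facet normal 0.382 0.639 -0.668
  outer loop
   vertex 5.2 1.4 1.1
   vertex 2.0 3.0 0.8
   vertex 5.6 4.3 4.1
  endloop
 endfacet
 facet normal -0.163 0.966 -0.202
  outer loop
   vertex 2.0 3.9 5.1
   vertex 5.6 4.3 4.1
   vertex 2.0 3.0 0.8
  endloop
 endfacet
 facet normal -0.525 -0.302 0.796
  outer loop
   vertex 2.0 3.9 5.1
   vertex 1.0 0.1 3.0
   vertex 4.5 1.4 5.8
  endloop
 endfacet
 facet normal 0.195 0.440 0.877
  outer loop
   vertex 2.0 3.9 5.1
   vertex 4.5 1.4 5.8
   vertex 5.6 4.3 4.1
  endloop
 endfacet
 facet normal 0.117 -0.921 -0.372
  outer loop
   vertex 2.2 1.1 0.9
   vertex 5.2 1.4 1.1
   vertex 1.0 0.1 3.0
  endloop
 endfacet
 facet normal 0.071 -0.045 -0.996
  outer loop
   vertex 2.2 1.1 0.9
   vertex 2.0 3.0 0.8
   vertex 5.2 1.4 1.1
  endloop
 endfacet
 facet normal 0.846 -0.008 0.533
  outer loop
   vertex 5.4 3.2 4.4
   vertex 5.6 4.3 4.1
   vertex 4.5 1.4 5.8
  endloop
 endfacet
 facet normal 0.985 -0.170 0.033
  outer loop
   vertex 5.4 3.2 4.4
   vertex 5.2 1.4 1.1
   vertex 5.6 4.3 4.1
  endloop
 endfacet
 facet normal 0.925 -0.355 0.138
  outer loop
   vertex 5.4 3.2 4.4
   vertex 4.5 1.4 5.8
   vertex 5.2 1.4 1.1
  endloop
 endfacet
 facet normal -0.970 0.151 0.190
  outer loop
   vertex 1.1 1.5 2.4
   vertex 1.0 0.1 3.0
   vertex 2.0 3.9 5.1
  endloop
 endfacet
 facet normal -0.894 0.439 -0.092
  outer loop
   vertex 1.1 1.5 2.4
   vertex 2.0 3.9 5.1
   vertex 2.0 3.0 0.8
  endloop
 endfacet
 facet normal -0.816 -0.178 -0.551
  outer loop
   vertex 1.1 1.5 2.4
   vertex 2.2 1.1 0.9
   vertex 1.0 0.1 3.0
  endloop
 endfacet
 facet normal -0.815 -0.116 -0.567
  outer loop
   vertex 1.1 1.5 2.4
   vertex 2.0 3.0 0.8
   vertex 2.2 1.1 0.9
  endloop
 endfacet
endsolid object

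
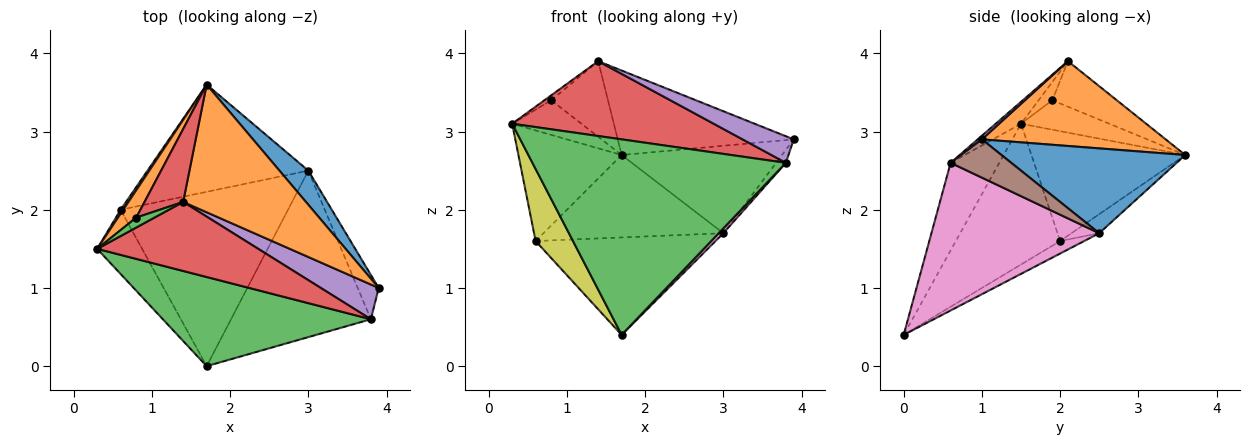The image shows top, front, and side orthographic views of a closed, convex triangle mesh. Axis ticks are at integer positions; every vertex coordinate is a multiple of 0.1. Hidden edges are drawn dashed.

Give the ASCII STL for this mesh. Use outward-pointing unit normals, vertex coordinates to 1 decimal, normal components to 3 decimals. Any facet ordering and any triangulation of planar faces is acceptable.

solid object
 facet normal 0.730 0.637 0.248
  outer loop
   vertex 3.0 2.5 1.7
   vertex 1.7 3.6 2.7
   vertex 3.9 1.0 2.9
  endloop
 endfacet
 facet normal 0.499 0.478 0.723
  outer loop
   vertex 1.4 2.1 3.9
   vertex 3.9 1.0 2.9
   vertex 1.7 3.6 2.7
  endloop
 endfacet
 facet normal -0.172 -0.896 0.409
  outer loop
   vertex 3.8 0.6 2.6
   vertex 0.3 1.5 3.1
   vertex 1.7 0.0 0.4
  endloop
 endfacet
 facet normal -0.092 -0.732 0.675
  outer loop
   vertex 3.8 0.6 2.6
   vertex 1.4 2.1 3.9
   vertex 0.3 1.5 3.1
  endloop
 endfacet
 facet normal 0.050 -0.607 0.793
  outer loop
   vertex 3.8 0.6 2.6
   vertex 3.9 1.0 2.9
   vertex 1.4 2.1 3.9
  endloop
 endfacet
 facet normal 0.868 0.140 -0.476
  outer loop
   vertex 3.8 0.6 2.6
   vertex 3.0 2.5 1.7
   vertex 3.9 1.0 2.9
  endloop
 endfacet
 facet normal 0.726 -0.020 -0.687
  outer loop
   vertex 3.8 0.6 2.6
   vertex 1.7 0.0 0.4
   vertex 3.0 2.5 1.7
  endloop
 endfacet
 facet normal -0.830 0.557 0.020
  outer loop
   vertex 0.6 2.0 1.6
   vertex 0.3 1.5 3.1
   vertex 1.7 3.6 2.7
  endloop
 endfacet
 facet normal -0.902 -0.323 -0.288
  outer loop
   vertex 0.6 2.0 1.6
   vertex 1.7 0.0 0.4
   vertex 0.3 1.5 3.1
  endloop
 endfacet
 facet normal -0.094 0.607 -0.789
  outer loop
   vertex 0.6 2.0 1.6
   vertex 1.7 3.6 2.7
   vertex 3.0 2.5 1.7
  endloop
 endfacet
 facet normal -0.065 0.487 -0.871
  outer loop
   vertex 0.6 2.0 1.6
   vertex 3.0 2.5 1.7
   vertex 1.7 0.0 0.4
  endloop
 endfacet
 facet normal -0.707 0.555 0.439
  outer loop
   vertex 0.8 1.9 3.4
   vertex 1.7 3.6 2.7
   vertex 0.3 1.5 3.1
  endloop
 endfacet
 facet normal -0.667 0.333 0.667
  outer loop
   vertex 0.8 1.9 3.4
   vertex 0.3 1.5 3.1
   vertex 1.4 2.1 3.9
  endloop
 endfacet
 facet normal -0.633 0.557 0.537
  outer loop
   vertex 0.8 1.9 3.4
   vertex 1.4 2.1 3.9
   vertex 1.7 3.6 2.7
  endloop
 endfacet
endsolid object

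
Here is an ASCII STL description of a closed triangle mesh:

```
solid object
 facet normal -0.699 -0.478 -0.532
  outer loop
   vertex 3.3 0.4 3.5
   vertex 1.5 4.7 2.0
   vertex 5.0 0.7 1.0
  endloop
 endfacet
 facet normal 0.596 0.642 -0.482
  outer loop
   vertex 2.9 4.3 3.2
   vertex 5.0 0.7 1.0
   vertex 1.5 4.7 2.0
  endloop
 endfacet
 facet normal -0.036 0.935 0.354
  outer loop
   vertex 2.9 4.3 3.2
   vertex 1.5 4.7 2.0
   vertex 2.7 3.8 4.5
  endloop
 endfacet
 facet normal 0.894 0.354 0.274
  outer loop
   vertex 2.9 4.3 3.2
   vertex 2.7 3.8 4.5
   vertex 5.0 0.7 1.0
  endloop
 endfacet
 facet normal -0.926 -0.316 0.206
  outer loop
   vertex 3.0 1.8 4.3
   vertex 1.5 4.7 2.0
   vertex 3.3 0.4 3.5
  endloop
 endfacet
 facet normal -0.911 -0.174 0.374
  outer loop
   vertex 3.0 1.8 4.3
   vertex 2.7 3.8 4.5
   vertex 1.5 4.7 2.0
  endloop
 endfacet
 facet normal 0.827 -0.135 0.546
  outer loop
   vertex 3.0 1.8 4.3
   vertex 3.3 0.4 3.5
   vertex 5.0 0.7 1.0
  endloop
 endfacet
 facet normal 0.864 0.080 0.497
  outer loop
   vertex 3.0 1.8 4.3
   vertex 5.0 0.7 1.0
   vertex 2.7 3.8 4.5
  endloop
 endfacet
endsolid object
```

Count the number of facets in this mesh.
8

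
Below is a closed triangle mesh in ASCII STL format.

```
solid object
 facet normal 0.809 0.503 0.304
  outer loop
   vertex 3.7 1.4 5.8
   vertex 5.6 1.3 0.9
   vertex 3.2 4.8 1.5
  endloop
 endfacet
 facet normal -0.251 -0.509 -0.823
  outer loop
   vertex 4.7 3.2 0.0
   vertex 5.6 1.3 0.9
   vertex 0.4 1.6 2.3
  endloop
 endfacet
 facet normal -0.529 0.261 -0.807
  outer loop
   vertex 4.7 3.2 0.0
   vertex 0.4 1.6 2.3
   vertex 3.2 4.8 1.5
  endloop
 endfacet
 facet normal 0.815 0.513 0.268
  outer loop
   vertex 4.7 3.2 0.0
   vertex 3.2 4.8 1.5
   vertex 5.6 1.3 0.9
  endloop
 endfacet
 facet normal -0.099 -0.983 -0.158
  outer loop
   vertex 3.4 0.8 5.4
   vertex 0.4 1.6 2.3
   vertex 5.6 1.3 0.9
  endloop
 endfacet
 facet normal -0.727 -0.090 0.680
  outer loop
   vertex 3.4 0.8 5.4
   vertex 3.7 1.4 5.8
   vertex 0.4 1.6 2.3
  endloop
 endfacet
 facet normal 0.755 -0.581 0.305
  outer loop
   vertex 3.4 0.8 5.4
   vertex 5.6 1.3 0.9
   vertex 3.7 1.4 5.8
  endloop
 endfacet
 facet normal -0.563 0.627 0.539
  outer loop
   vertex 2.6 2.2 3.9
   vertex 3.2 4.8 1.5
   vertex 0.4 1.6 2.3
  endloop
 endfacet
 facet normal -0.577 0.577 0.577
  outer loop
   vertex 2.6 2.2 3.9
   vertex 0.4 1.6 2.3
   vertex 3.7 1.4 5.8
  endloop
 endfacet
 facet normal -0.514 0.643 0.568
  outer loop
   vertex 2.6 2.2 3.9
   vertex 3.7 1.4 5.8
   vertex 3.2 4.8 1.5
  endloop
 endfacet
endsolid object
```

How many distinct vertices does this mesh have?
7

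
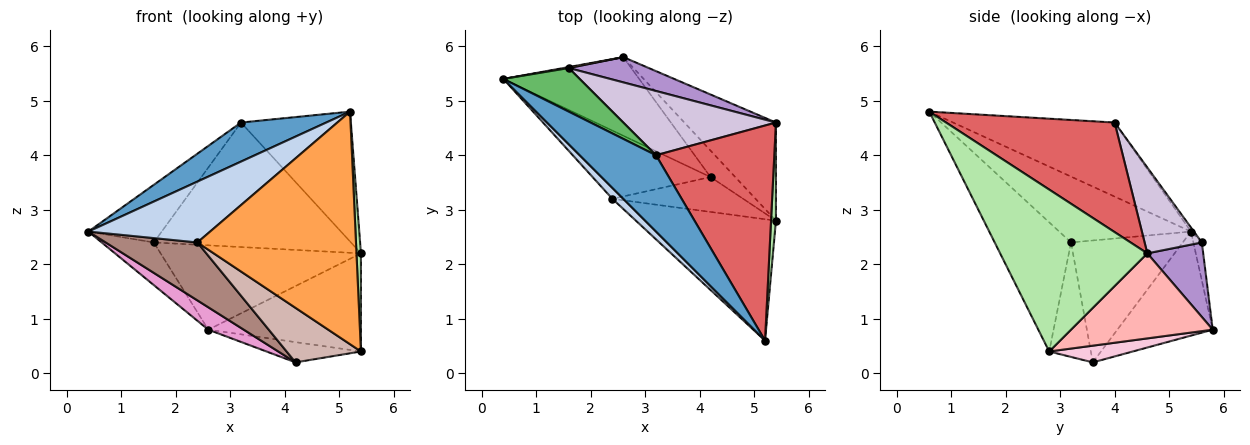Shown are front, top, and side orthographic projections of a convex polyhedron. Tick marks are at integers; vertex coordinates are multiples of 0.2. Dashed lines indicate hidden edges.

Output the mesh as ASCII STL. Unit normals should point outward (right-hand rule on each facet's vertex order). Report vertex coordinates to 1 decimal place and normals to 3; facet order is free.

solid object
 facet normal -0.654 -0.345 0.674
  outer loop
   vertex 3.2 4.0 4.6
   vertex 0.4 5.4 2.6
   vertex 5.2 0.6 4.8
  endloop
 endfacet
 facet normal -0.729 -0.674 0.121
  outer loop
   vertex 2.4 3.2 2.4
   vertex 5.2 0.6 4.8
   vertex 0.4 5.4 2.6
  endloop
 endfacet
 facet normal -0.392 -0.815 -0.426
  outer loop
   vertex 2.4 3.2 2.4
   vertex 5.4 2.8 0.4
   vertex 5.2 0.6 4.8
  endloop
 endfacet
 facet normal -0.161 0.987 0.023
  outer loop
   vertex 1.6 5.6 2.4
   vertex 2.6 5.8 0.8
   vertex 0.4 5.4 2.6
  endloop
 endfacet
 facet normal -0.032 0.797 0.603
  outer loop
   vertex 1.6 5.6 2.4
   vertex 0.4 5.4 2.6
   vertex 3.2 4.0 4.6
  endloop
 endfacet
 facet normal 0.999 -0.030 0.030
  outer loop
   vertex 5.4 4.6 2.2
   vertex 5.2 0.6 4.8
   vertex 5.4 2.8 0.4
  endloop
 endfacet
 facet normal 0.621 0.405 0.671
  outer loop
   vertex 5.4 4.6 2.2
   vertex 3.2 4.0 4.6
   vertex 5.2 0.6 4.8
  endloop
 endfacet
 facet normal 0.549 0.591 -0.591
  outer loop
   vertex 5.4 4.6 2.2
   vertex 5.4 2.8 0.4
   vertex 2.6 5.8 0.8
  endloop
 endfacet
 facet normal 0.258 0.926 0.277
  outer loop
   vertex 5.4 4.6 2.2
   vertex 2.6 5.8 0.8
   vertex 1.6 5.6 2.4
  endloop
 endfacet
 facet normal 0.250 0.860 0.444
  outer loop
   vertex 5.4 4.6 2.2
   vertex 1.6 5.6 2.4
   vertex 3.2 4.0 4.6
  endloop
 endfacet
 facet normal -0.619 -0.508 -0.599
  outer loop
   vertex 4.2 3.6 0.2
   vertex 2.4 3.2 2.4
   vertex 0.4 5.4 2.6
  endloop
 endfacet
 facet normal -0.427 -0.762 -0.488
  outer loop
   vertex 4.2 3.6 0.2
   vertex 5.4 2.8 0.4
   vertex 2.4 3.2 2.4
  endloop
 endfacet
 facet normal -0.593 -0.220 -0.774
  outer loop
   vertex 4.2 3.6 0.2
   vertex 0.4 5.4 2.6
   vertex 2.6 5.8 0.8
  endloop
 endfacet
 facet normal 0.473 0.535 -0.700
  outer loop
   vertex 4.2 3.6 0.2
   vertex 2.6 5.8 0.8
   vertex 5.4 2.8 0.4
  endloop
 endfacet
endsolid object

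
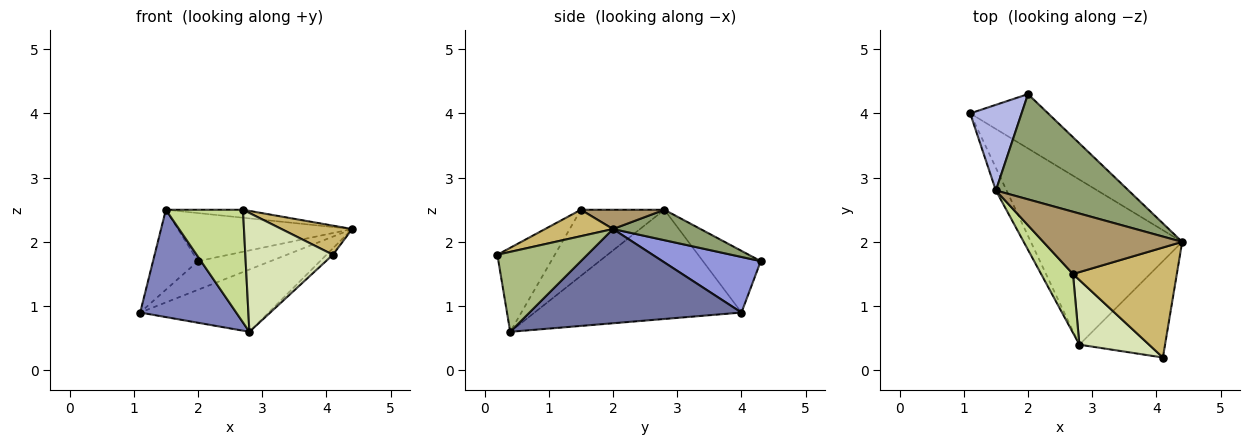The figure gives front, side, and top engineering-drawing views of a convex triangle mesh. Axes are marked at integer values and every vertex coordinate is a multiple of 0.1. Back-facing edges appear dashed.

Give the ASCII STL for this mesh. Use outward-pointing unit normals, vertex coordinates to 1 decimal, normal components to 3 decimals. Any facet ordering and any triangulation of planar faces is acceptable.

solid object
 facet normal 0.503 0.305 -0.808
  outer loop
   vertex 2.8 0.4 0.6
   vertex 1.1 4.0 0.9
   vertex 4.4 2.0 2.2
  endloop
 endfacet
 facet normal -0.904 -0.419 -0.089
  outer loop
   vertex 1.5 2.8 2.5
   vertex 1.1 4.0 0.9
   vertex 2.8 0.4 0.6
  endloop
 endfacet
 facet normal 0.534 0.394 -0.748
  outer loop
   vertex 2.0 4.3 1.7
   vertex 4.4 2.0 2.2
   vertex 1.1 4.0 0.9
  endloop
 endfacet
 facet normal -0.659 0.513 0.550
  outer loop
   vertex 2.0 4.3 1.7
   vertex 1.1 4.0 0.9
   vertex 1.5 2.8 2.5
  endloop
 endfacet
 facet normal 0.204 0.407 0.890
  outer loop
   vertex 2.0 4.3 1.7
   vertex 1.5 2.8 2.5
   vertex 4.4 2.0 2.2
  endloop
 endfacet
 facet normal 0.682 0.049 -0.730
  outer loop
   vertex 4.1 0.2 1.8
   vertex 2.8 0.4 0.6
   vertex 4.4 2.0 2.2
  endloop
 endfacet
 facet normal -0.693 -0.639 0.334
  outer loop
   vertex 2.7 1.5 2.5
   vertex 1.5 2.8 2.5
   vertex 2.8 0.4 0.6
  endloop
 endfacet
 facet normal -0.499 -0.761 0.414
  outer loop
   vertex 2.7 1.5 2.5
   vertex 2.8 0.4 0.6
   vertex 4.1 0.2 1.8
  endloop
 endfacet
 facet normal 0.136 0.126 0.983
  outer loop
   vertex 2.7 1.5 2.5
   vertex 4.4 2.0 2.2
   vertex 1.5 2.8 2.5
  endloop
 endfacet
 facet normal 0.239 -0.248 0.939
  outer loop
   vertex 2.7 1.5 2.5
   vertex 4.1 0.2 1.8
   vertex 4.4 2.0 2.2
  endloop
 endfacet
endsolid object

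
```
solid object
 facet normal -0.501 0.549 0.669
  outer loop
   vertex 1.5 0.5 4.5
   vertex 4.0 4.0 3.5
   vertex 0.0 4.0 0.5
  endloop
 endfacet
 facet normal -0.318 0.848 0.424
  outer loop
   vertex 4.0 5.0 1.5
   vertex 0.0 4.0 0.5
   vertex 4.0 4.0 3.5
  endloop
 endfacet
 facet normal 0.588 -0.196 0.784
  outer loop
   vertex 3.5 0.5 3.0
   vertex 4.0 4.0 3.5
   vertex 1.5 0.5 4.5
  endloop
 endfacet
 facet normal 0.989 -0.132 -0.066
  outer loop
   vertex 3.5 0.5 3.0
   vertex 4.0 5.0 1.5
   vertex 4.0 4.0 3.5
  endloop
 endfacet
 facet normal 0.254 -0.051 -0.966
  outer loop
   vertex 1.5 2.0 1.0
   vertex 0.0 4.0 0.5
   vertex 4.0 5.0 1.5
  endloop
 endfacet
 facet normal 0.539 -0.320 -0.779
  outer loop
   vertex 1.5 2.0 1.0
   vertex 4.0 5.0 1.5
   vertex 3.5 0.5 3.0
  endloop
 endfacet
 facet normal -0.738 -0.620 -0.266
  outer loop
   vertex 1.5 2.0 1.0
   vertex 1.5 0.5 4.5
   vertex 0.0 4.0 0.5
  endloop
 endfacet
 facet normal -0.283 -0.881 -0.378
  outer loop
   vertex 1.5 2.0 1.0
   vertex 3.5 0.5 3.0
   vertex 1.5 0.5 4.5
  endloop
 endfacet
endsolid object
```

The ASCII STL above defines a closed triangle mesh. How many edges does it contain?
12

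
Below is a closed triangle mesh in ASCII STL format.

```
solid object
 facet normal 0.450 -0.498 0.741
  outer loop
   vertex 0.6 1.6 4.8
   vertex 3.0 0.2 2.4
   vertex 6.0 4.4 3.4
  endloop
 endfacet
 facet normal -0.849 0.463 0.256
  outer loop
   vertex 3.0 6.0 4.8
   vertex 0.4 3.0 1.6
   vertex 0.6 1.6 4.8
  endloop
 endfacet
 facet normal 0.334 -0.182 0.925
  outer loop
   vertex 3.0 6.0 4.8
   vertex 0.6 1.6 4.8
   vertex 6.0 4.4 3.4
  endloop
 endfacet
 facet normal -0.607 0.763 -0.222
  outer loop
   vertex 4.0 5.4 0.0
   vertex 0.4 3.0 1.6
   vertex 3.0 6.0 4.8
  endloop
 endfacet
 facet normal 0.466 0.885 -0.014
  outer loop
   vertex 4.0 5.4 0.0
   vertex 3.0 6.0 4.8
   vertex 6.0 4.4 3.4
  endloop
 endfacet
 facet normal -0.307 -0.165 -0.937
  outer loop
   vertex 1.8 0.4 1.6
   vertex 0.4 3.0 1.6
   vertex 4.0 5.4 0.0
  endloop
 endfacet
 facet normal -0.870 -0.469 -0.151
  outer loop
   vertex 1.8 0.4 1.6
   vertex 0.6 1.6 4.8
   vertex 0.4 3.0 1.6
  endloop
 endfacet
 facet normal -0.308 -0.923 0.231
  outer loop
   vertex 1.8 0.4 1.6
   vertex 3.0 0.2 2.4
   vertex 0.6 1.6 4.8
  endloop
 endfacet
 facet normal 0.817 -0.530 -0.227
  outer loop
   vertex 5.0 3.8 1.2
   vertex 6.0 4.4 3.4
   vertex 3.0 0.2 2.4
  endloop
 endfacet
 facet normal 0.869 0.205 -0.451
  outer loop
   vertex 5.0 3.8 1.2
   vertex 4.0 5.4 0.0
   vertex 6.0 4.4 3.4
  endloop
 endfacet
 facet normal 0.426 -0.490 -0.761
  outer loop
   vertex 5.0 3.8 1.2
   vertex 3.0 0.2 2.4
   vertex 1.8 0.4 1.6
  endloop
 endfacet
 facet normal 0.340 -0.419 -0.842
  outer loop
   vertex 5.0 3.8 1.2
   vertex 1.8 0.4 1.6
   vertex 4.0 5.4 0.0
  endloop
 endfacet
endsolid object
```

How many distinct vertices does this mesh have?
8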